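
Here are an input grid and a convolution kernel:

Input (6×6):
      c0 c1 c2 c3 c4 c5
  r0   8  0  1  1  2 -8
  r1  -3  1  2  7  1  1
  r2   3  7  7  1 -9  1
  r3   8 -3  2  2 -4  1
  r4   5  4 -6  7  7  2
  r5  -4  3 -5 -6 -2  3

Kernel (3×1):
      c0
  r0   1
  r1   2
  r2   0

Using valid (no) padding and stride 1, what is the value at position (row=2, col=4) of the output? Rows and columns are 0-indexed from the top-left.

The receptive field on the input at this output position is [-9 / -4 / 7]. Elementwise product with the kernel and sum: -9·1 + -4·2.

-17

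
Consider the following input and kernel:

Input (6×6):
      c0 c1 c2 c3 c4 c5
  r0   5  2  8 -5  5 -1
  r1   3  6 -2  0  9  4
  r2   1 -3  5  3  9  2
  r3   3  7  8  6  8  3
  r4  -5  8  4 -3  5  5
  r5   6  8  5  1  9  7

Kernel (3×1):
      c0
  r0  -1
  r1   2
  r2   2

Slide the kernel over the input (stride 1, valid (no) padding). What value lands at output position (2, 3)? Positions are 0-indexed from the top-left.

The receptive field on the input at this output position is [3 / 6 / -3]. Elementwise product with the kernel and sum: 3·-1 + 6·2 + -3·2.

3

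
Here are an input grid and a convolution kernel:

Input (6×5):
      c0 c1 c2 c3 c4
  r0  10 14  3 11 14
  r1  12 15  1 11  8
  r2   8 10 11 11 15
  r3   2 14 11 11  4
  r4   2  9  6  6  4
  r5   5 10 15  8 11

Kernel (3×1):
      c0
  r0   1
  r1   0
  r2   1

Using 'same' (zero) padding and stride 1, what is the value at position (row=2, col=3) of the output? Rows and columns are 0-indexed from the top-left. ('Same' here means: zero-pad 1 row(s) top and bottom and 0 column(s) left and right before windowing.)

22

The receptive field on the zero-padded input at this output position is [11 / 11 / 11]. Elementwise product with the kernel and sum: 11·1 + 11·1.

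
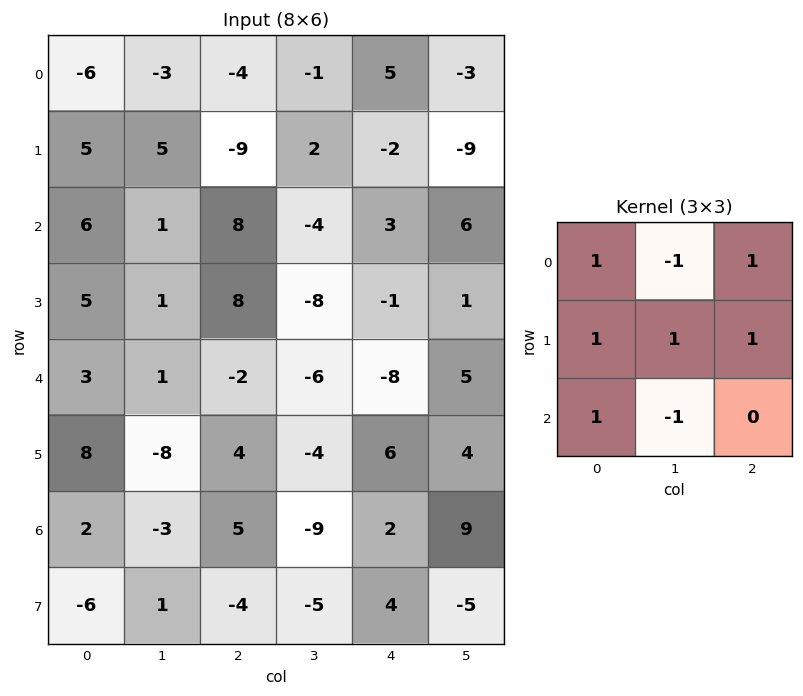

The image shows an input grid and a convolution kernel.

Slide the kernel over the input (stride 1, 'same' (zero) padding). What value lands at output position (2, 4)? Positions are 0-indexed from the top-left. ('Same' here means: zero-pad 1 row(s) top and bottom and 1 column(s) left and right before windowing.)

-7

The receptive field on the zero-padded input at this output position is [2 -2 -9 / -4 3 6 / -8 -1 1]. Elementwise product with the kernel and sum: 2·1 + -2·-1 + -9·1 + -4·1 + 3·1 + 6·1 + -8·1 + -1·-1.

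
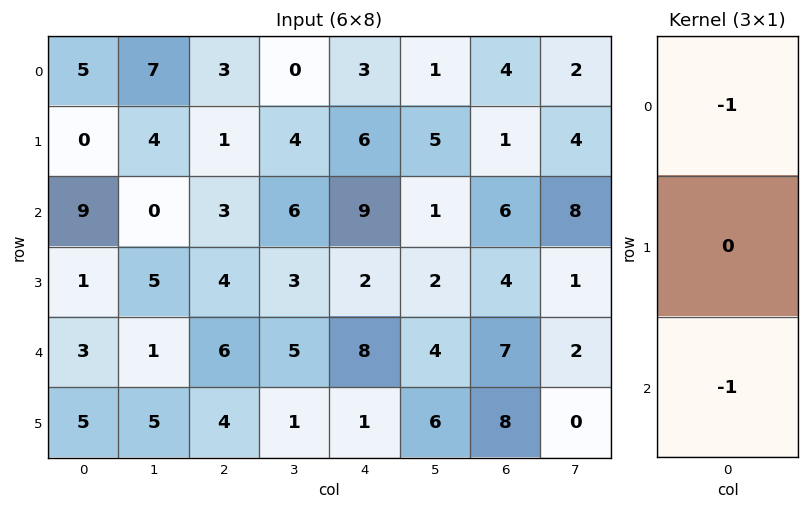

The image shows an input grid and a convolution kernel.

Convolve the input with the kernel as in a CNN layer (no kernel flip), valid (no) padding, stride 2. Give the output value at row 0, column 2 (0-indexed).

-12

The receptive field on the input at this output position is [3 / 6 / 9]. Elementwise product with the kernel and sum: 3·-1 + 9·-1.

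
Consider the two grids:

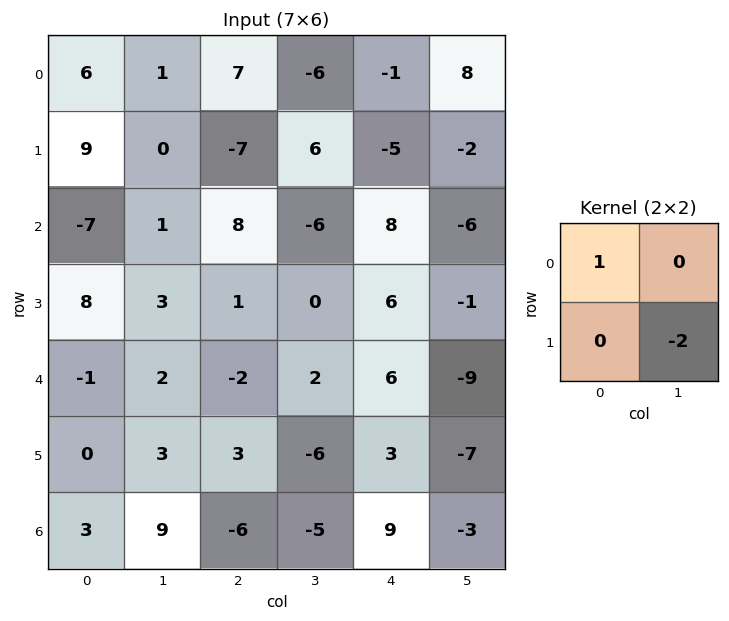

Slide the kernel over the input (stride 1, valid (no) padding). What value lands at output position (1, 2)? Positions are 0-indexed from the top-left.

5

The receptive field on the input at this output position is [-7 6 / 8 -6]. Elementwise product with the kernel and sum: -7·1 + -6·-2.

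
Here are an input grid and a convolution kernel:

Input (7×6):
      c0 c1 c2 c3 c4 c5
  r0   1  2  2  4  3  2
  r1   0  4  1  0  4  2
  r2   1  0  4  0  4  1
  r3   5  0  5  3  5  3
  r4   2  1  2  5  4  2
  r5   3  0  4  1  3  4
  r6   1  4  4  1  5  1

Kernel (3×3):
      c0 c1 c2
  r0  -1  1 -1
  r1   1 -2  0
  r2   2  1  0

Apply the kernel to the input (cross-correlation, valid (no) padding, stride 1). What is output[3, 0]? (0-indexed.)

-4

The receptive field on the input at this output position is [5 0 5 / 2 1 2 / 3 0 4]. Elementwise product with the kernel and sum: 5·-1 + 0·1 + 5·-1 + 2·1 + 1·-2 + 3·2 + 0·1.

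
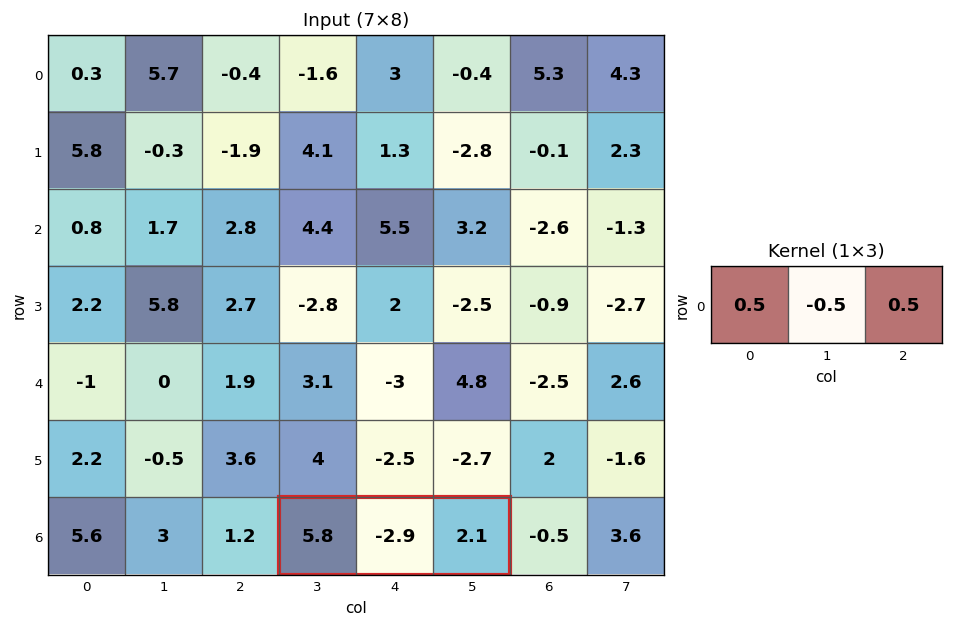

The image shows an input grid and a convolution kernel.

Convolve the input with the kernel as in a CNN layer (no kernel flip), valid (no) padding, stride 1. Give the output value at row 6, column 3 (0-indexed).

5.4

The receptive field on the input at this output position is [5.8 -2.9 2.1]. Elementwise product with the kernel and sum: 5.8·0.5 + -2.9·-0.5 + 2.1·0.5.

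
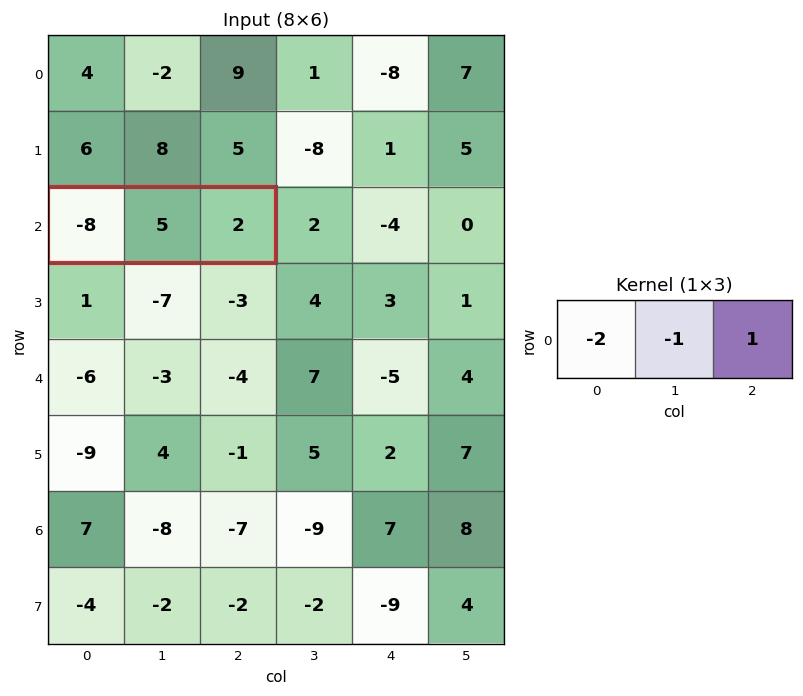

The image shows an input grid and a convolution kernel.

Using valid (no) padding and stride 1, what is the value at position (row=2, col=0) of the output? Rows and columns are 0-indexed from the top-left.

13

The receptive field on the input at this output position is [-8 5 2]. Elementwise product with the kernel and sum: -8·-2 + 5·-1 + 2·1.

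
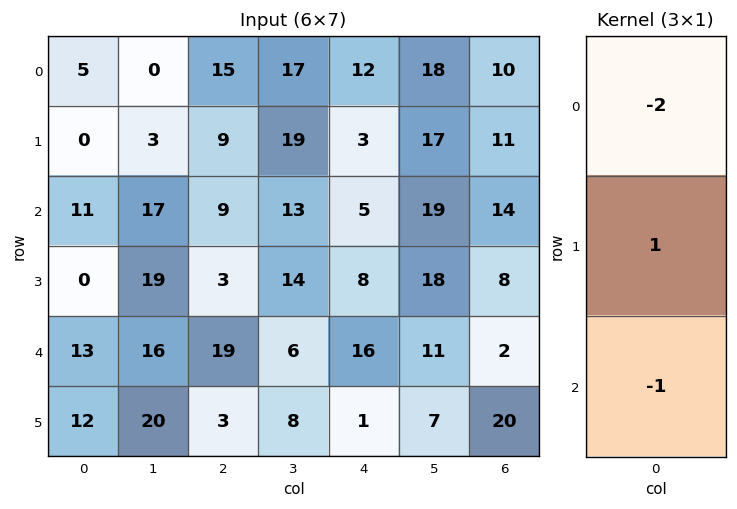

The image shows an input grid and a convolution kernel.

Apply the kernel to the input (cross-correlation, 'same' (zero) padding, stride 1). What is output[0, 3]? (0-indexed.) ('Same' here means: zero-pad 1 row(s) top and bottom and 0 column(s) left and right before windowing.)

The receptive field on the zero-padded input at this output position is [0 / 17 / 19]. Elementwise product with the kernel and sum: 0·-2 + 17·1 + 19·-1.

-2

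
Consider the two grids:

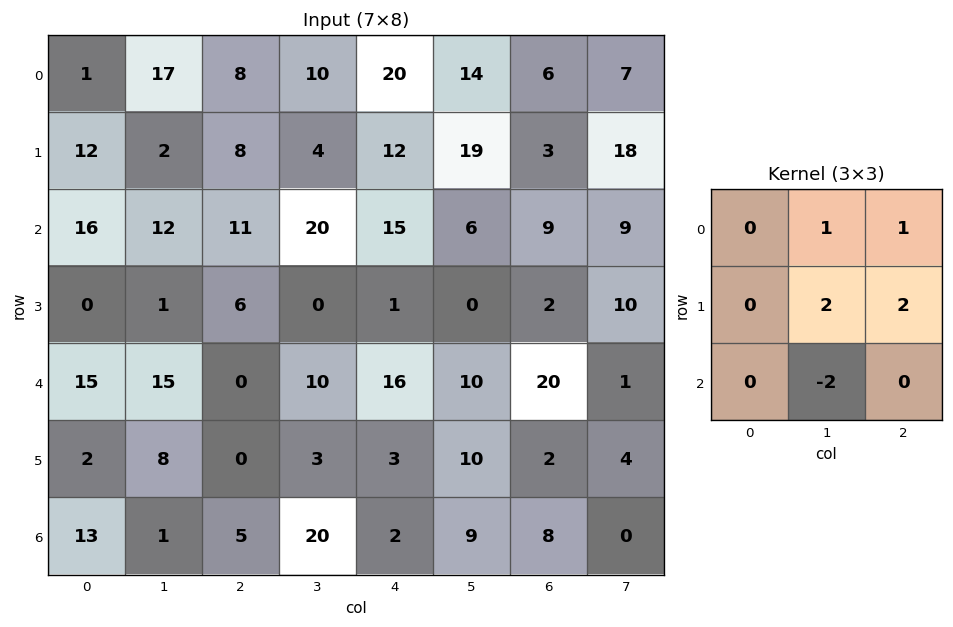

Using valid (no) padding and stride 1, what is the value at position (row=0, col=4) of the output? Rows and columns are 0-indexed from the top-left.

52

The receptive field on the input at this output position is [20 14 6 / 12 19 3 / 15 6 9]. Elementwise product with the kernel and sum: 14·1 + 6·1 + 19·2 + 3·2 + 6·-2.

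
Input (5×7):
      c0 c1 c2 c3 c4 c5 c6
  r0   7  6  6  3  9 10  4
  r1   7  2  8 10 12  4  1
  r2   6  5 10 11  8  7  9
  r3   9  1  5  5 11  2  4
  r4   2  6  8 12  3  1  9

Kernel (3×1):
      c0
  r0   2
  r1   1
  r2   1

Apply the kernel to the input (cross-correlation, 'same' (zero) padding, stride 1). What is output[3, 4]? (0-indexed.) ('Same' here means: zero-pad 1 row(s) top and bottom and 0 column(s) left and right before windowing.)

30

The receptive field on the zero-padded input at this output position is [8 / 11 / 3]. Elementwise product with the kernel and sum: 8·2 + 11·1 + 3·1.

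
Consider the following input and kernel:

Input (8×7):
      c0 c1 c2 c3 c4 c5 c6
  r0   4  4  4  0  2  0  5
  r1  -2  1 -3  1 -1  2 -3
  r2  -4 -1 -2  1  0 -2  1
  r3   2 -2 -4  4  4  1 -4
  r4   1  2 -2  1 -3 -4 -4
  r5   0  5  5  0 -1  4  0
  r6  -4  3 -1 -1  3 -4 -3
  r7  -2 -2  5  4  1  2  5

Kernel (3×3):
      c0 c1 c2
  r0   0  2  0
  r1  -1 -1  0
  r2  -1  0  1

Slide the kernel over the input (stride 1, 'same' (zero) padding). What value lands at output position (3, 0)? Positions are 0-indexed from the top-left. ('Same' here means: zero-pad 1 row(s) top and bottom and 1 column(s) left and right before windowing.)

-8

The receptive field on the zero-padded input at this output position is [0 -4 -1 / 0 2 -2 / 0 1 2]. Elementwise product with the kernel and sum: -4·2 + 0·-1 + 2·-1 + 0·-1 + 2·1.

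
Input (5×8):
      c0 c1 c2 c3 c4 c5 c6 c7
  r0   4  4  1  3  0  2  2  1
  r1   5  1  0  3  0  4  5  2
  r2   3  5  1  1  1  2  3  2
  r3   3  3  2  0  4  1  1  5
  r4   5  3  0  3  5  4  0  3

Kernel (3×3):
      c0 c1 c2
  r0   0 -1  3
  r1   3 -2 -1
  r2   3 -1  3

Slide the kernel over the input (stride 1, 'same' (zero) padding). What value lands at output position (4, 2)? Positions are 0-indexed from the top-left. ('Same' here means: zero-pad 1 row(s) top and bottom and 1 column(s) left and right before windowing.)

The receptive field on the zero-padded input at this output position is [3 2 0 / 3 0 3 / 0 0 0]. Elementwise product with the kernel and sum: 2·-1 + 0·3 + 3·3 + 0·-2 + 3·-1 + 0·3 + 0·-1 + 0·3.

4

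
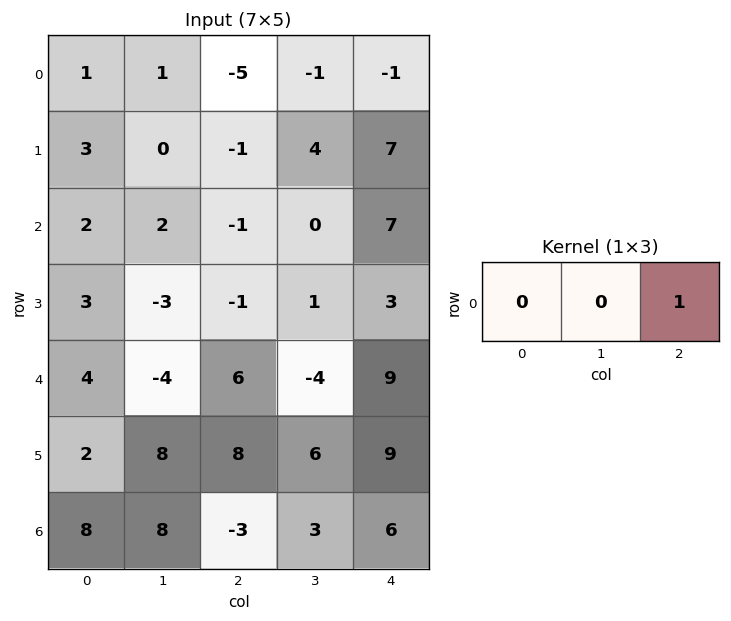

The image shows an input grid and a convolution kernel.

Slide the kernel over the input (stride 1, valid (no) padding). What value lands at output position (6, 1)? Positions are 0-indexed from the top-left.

The receptive field on the input at this output position is [8 -3 3]. Elementwise product with the kernel and sum: 3·1.

3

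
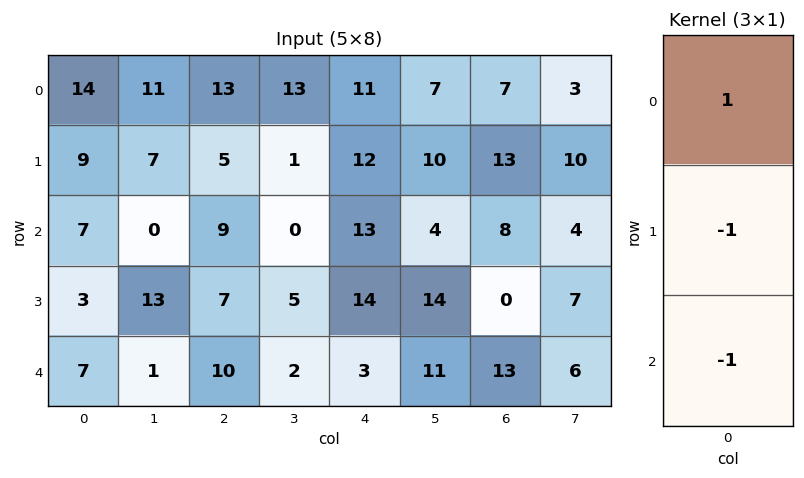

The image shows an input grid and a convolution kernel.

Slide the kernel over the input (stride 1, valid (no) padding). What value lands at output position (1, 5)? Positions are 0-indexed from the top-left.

The receptive field on the input at this output position is [10 / 4 / 14]. Elementwise product with the kernel and sum: 10·1 + 4·-1 + 14·-1.

-8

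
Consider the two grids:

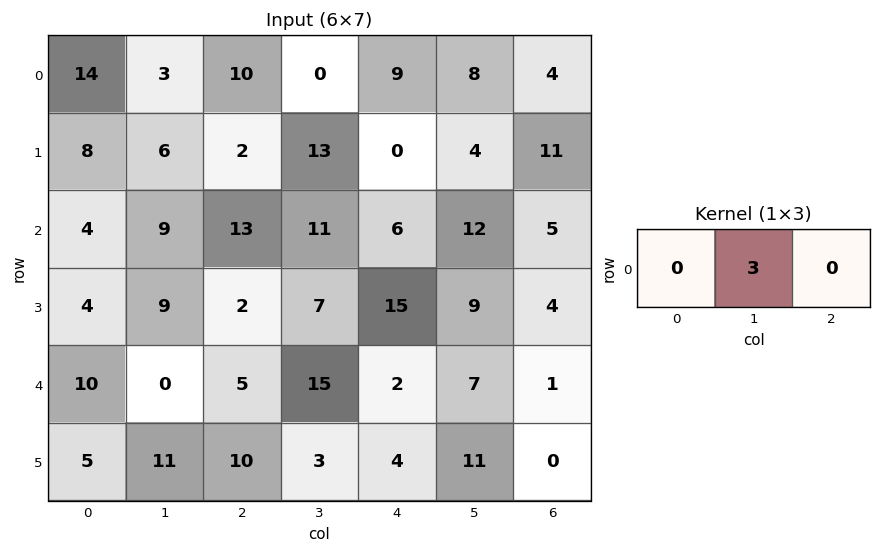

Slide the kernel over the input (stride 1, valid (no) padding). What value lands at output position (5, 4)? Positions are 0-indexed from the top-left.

The receptive field on the input at this output position is [4 11 0]. Elementwise product with the kernel and sum: 11·3.

33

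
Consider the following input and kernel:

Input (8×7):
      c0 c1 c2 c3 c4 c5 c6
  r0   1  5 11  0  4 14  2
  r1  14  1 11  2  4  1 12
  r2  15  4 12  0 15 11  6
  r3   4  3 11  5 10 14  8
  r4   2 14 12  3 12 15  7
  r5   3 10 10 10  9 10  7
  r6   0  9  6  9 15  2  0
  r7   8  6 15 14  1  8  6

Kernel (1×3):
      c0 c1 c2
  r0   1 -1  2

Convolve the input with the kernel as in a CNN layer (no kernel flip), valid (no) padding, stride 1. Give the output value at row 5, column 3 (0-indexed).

The receptive field on the input at this output position is [10 9 10]. Elementwise product with the kernel and sum: 10·1 + 9·-1 + 10·2.

21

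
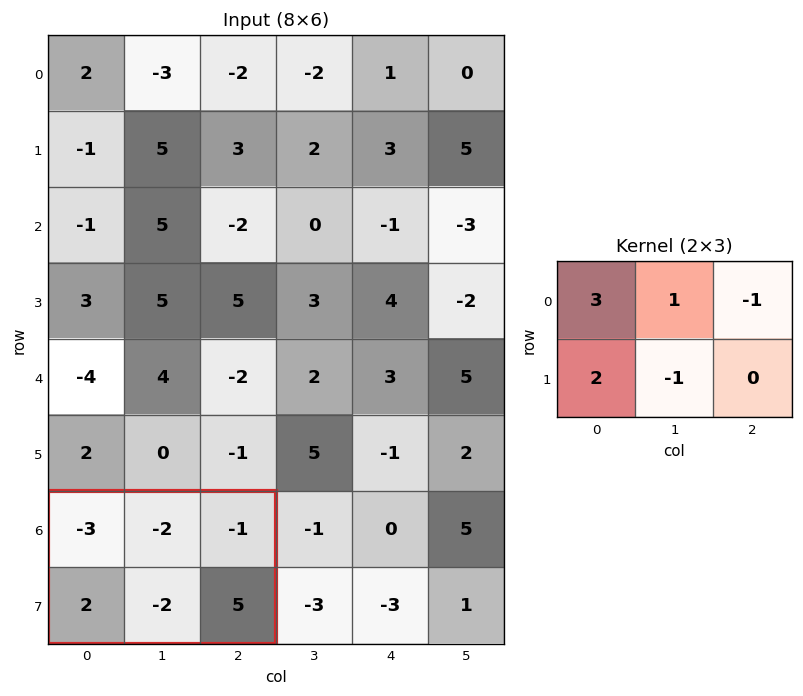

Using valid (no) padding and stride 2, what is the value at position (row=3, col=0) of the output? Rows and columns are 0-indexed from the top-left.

-4

The receptive field on the input at this output position is [-3 -2 -1 / 2 -2 5]. Elementwise product with the kernel and sum: -3·3 + -2·1 + -1·-1 + 2·2 + -2·-1.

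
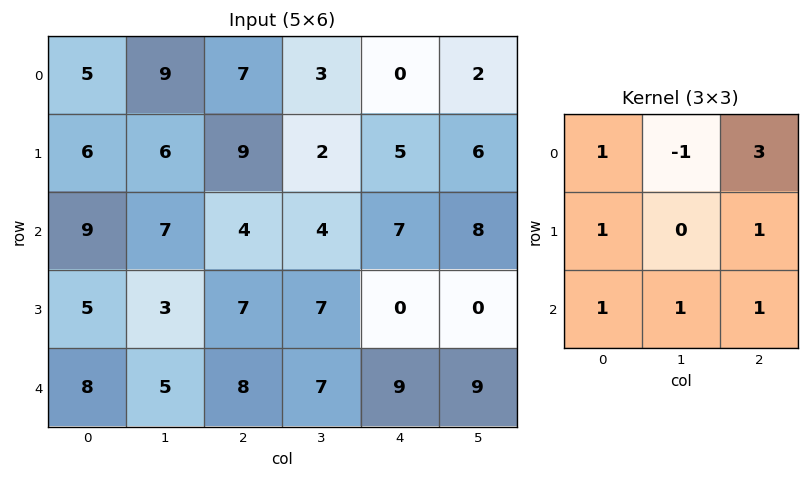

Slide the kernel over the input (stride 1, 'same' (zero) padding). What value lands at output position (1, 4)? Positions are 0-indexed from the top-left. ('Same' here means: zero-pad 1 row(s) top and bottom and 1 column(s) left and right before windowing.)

The receptive field on the zero-padded input at this output position is [3 0 2 / 2 5 6 / 4 7 8]. Elementwise product with the kernel and sum: 3·1 + 0·-1 + 2·3 + 2·1 + 6·1 + 4·1 + 7·1 + 8·1.

36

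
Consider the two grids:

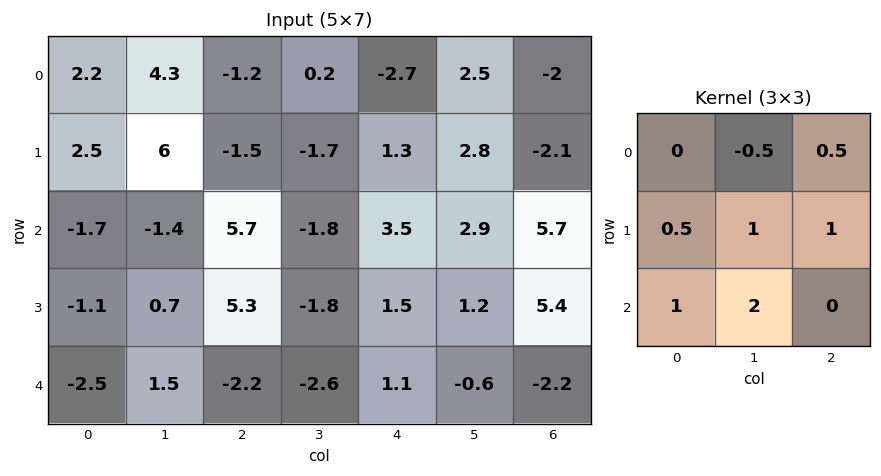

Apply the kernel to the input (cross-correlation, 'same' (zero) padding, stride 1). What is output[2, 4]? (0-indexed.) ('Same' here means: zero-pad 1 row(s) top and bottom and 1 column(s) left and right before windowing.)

The receptive field on the zero-padded input at this output position is [-1.7 1.3 2.8 / -1.8 3.5 2.9 / -1.8 1.5 1.2]. Elementwise product with the kernel and sum: 1.3·-0.5 + 2.8·0.5 + -1.8·0.5 + 3.5·1 + 2.9·1 + -1.8·1 + 1.5·2.

7.45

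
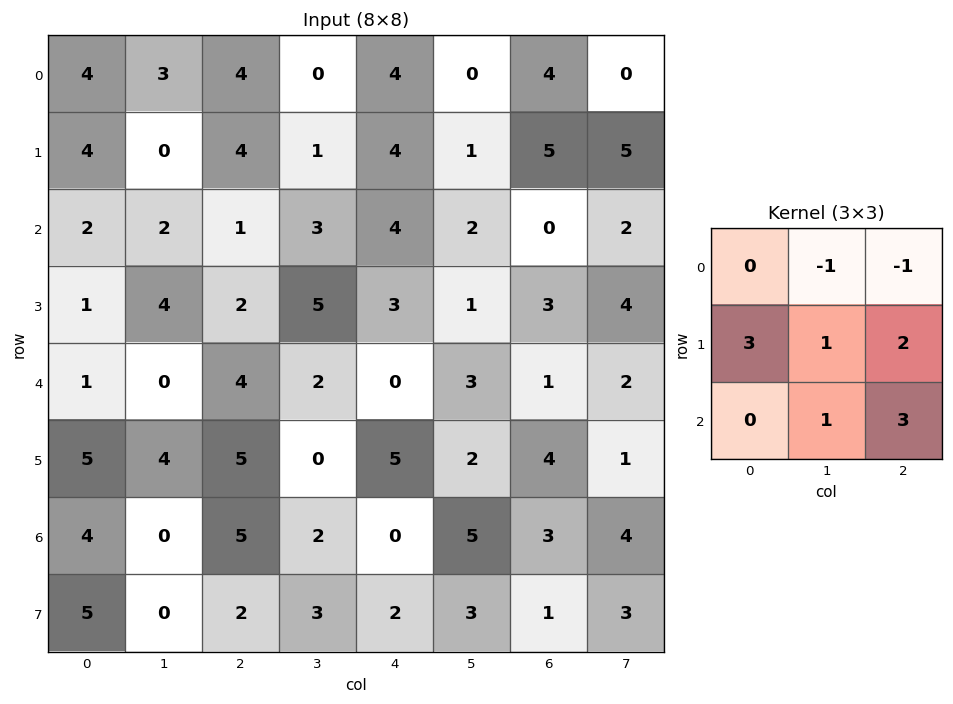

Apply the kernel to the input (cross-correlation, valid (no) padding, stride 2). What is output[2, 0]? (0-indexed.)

40

The receptive field on the input at this output position is [1 0 4 / 5 4 5 / 4 0 5]. Elementwise product with the kernel and sum: 0·-1 + 4·-1 + 5·3 + 4·1 + 5·2 + 0·1 + 5·3.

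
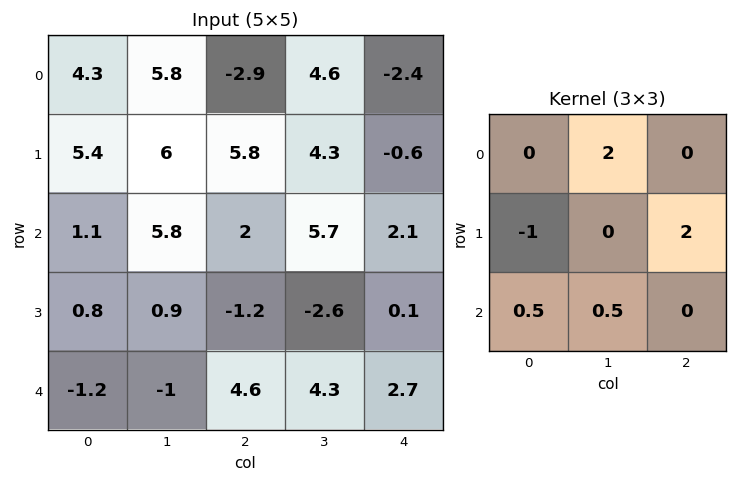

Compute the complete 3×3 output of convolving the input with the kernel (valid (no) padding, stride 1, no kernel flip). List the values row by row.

21.25 0.7 6.05
15.75 17.05 8.9
7.3 -0.3 17.25

Output[0,0]: The receptive field on the input at this output position is [4.3 5.8 -2.9 / 5.4 6 5.8 / 1.1 5.8 2]. Elementwise product with the kernel and sum: 5.8·2 + 5.4·-1 + 5.8·2 + 1.1·0.5 + 5.8·0.5.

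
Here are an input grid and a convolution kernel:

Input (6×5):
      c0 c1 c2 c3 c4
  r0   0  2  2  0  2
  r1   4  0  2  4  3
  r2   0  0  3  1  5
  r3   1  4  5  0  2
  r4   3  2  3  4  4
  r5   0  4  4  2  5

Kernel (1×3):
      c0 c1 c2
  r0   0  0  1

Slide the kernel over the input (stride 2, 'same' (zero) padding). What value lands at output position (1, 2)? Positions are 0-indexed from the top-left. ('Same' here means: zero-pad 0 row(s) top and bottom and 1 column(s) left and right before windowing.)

0

The receptive field on the zero-padded input at this output position is [1 5 0]. Elementwise product with the kernel and sum: 0·1.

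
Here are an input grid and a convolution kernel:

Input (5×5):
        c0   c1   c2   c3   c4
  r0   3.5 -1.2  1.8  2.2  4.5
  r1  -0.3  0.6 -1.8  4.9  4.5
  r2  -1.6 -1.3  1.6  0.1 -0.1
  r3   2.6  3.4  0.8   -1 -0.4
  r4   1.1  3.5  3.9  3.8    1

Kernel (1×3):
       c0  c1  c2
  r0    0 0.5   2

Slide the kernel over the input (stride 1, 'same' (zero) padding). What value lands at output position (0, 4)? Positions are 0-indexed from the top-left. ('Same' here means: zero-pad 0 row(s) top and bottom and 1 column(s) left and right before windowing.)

2.25

The receptive field on the zero-padded input at this output position is [2.2 4.5 0]. Elementwise product with the kernel and sum: 4.5·0.5 + 0·2.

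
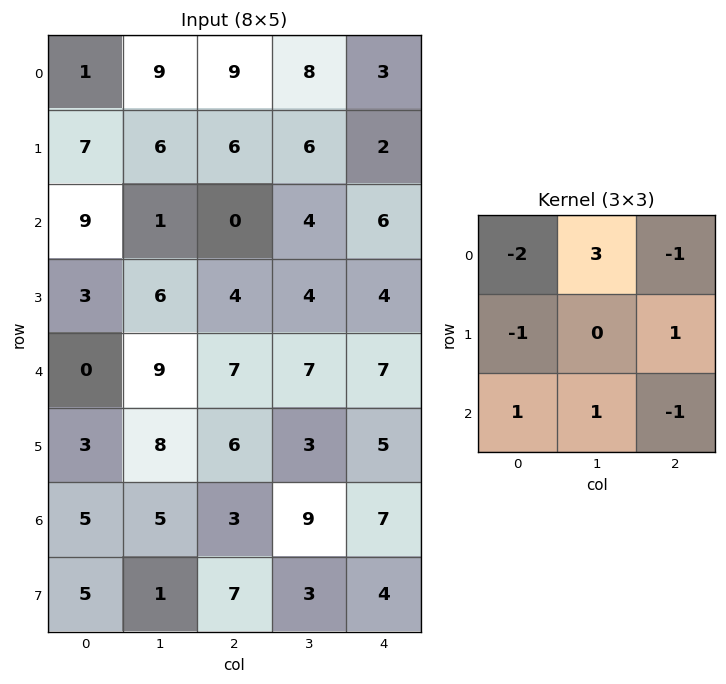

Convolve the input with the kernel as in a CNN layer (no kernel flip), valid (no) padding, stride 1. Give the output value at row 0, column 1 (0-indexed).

The receptive field on the input at this output position is [9 9 8 / 6 6 6 / 1 0 4]. Elementwise product with the kernel and sum: 9·-2 + 9·3 + 8·-1 + 6·-1 + 6·1 + 1·1 + 0·1 + 4·-1.

-2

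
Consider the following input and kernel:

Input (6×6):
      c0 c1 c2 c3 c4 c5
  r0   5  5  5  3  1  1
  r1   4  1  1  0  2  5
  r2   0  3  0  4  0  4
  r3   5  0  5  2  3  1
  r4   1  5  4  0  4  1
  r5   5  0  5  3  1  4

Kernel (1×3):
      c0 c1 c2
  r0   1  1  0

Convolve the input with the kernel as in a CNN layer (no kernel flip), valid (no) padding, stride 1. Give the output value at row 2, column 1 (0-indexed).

3

The receptive field on the input at this output position is [3 0 4]. Elementwise product with the kernel and sum: 3·1 + 0·1.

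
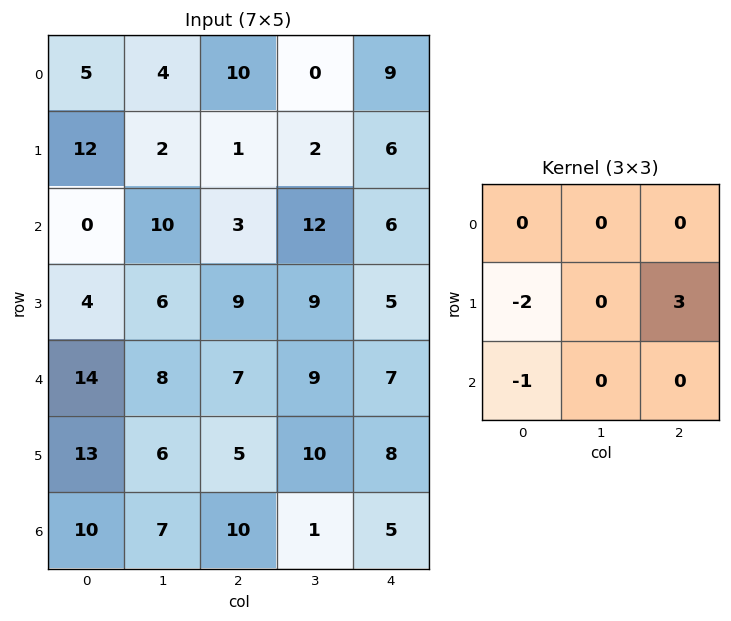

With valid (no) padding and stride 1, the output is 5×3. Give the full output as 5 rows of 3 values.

Output[0,0]: The receptive field on the input at this output position is [5 4 10 / 12 2 1 / 0 10 3]. Elementwise product with the kernel and sum: 12·-2 + 1·3 + 0·-1.

-21 -8 13
5 10 3
5 7 -10
-20 5 2
-21 11 4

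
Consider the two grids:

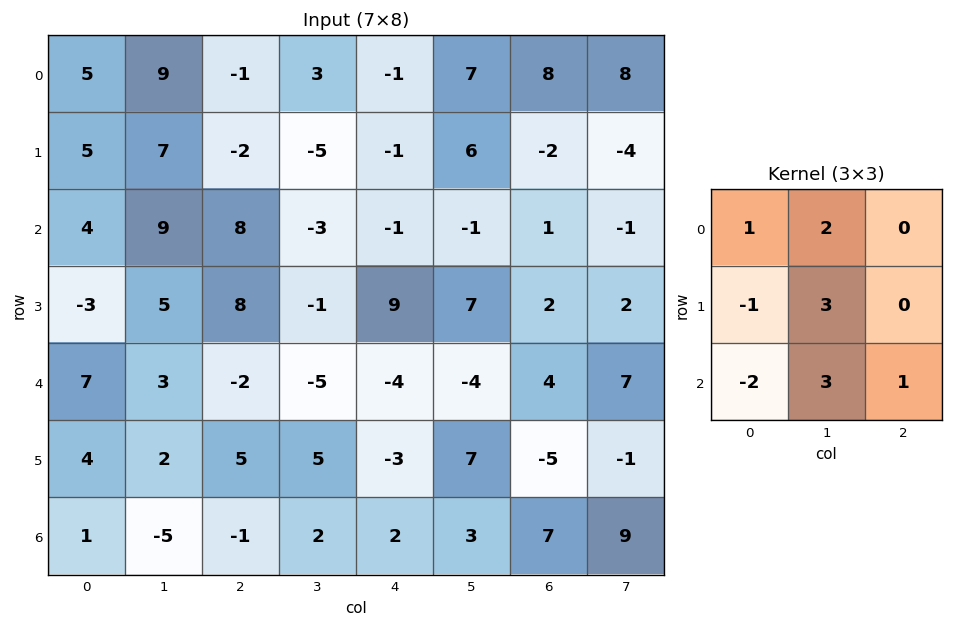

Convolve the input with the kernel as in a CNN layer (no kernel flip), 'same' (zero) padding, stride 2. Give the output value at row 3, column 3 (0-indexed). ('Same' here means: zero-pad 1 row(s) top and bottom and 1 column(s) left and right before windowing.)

The receptive field on the zero-padded input at this output position is [7 -5 -1 / 3 7 9 / 0 0 0]. Elementwise product with the kernel and sum: 7·1 + -5·2 + 3·-1 + 7·3 + 0·-2 + 0·3 + 0·1.

15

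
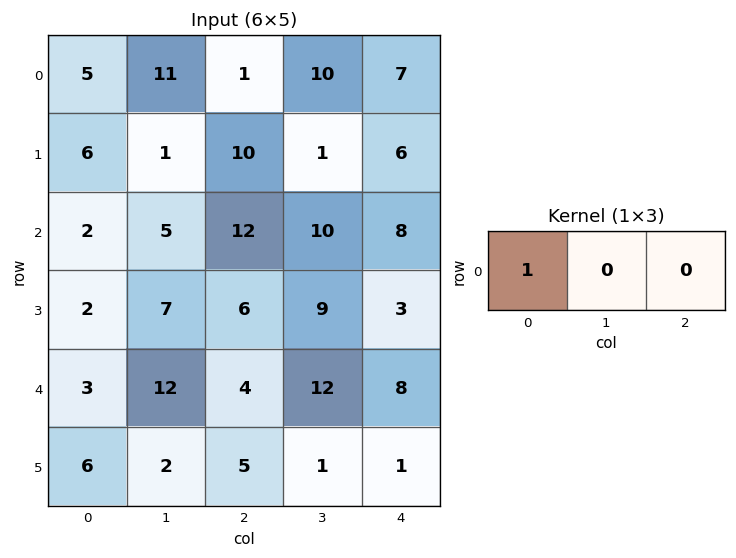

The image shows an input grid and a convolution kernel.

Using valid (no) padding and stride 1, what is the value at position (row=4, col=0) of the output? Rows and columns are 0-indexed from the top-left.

3

The receptive field on the input at this output position is [3 12 4]. Elementwise product with the kernel and sum: 3·1.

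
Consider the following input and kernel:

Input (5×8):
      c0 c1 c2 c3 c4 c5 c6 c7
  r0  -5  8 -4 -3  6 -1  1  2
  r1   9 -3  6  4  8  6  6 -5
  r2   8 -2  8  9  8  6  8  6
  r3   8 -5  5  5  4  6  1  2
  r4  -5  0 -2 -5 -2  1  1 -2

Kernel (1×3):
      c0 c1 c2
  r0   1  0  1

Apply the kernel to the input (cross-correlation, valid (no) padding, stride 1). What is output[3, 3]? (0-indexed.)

11

The receptive field on the input at this output position is [5 4 6]. Elementwise product with the kernel and sum: 5·1 + 6·1.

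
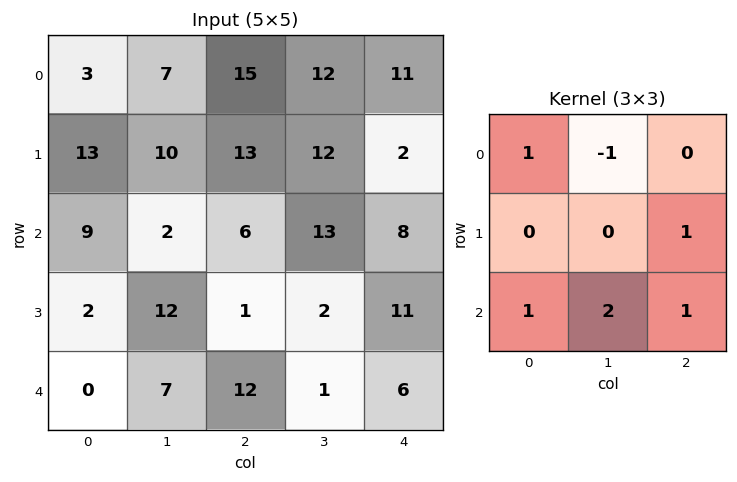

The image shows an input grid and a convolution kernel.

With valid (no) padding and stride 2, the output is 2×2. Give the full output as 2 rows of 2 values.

Output[0,0]: The receptive field on the input at this output position is [3 7 15 / 13 10 13 / 9 2 6]. Elementwise product with the kernel and sum: 3·1 + 7·-1 + 13·1 + 9·1 + 2·2 + 6·1.

28 45
34 24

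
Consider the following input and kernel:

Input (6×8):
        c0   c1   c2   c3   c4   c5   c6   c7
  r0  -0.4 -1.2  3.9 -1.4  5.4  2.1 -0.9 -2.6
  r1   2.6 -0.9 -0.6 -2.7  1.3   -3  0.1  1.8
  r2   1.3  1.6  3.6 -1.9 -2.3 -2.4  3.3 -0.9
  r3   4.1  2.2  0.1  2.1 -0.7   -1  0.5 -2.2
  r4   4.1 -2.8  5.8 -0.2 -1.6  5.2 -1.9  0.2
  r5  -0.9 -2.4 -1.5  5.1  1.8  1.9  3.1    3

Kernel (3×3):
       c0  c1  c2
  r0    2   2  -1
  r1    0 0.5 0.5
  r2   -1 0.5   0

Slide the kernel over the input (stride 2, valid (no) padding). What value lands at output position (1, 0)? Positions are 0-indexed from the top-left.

-2.15

The receptive field on the input at this output position is [1.3 1.6 3.6 / 4.1 2.2 0.1 / 4.1 -2.8 5.8]. Elementwise product with the kernel and sum: 1.3·2 + 1.6·2 + 3.6·-1 + 2.2·0.5 + 0.1·0.5 + 4.1·-1 + -2.8·0.5.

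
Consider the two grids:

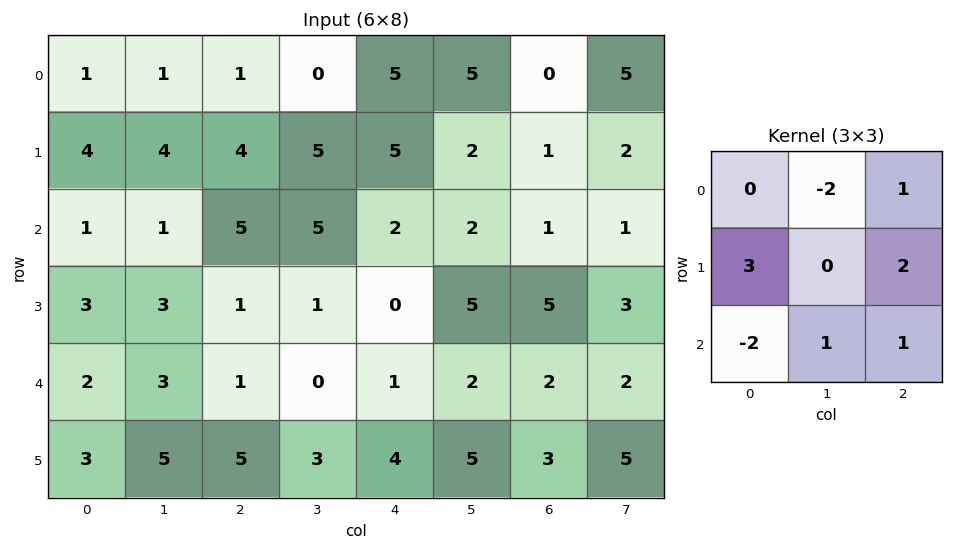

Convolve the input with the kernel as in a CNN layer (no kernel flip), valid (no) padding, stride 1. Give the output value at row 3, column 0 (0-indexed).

7

The receptive field on the input at this output position is [3 3 1 / 2 3 1 / 3 5 5]. Elementwise product with the kernel and sum: 3·-2 + 1·1 + 2·3 + 1·2 + 3·-2 + 5·1 + 5·1.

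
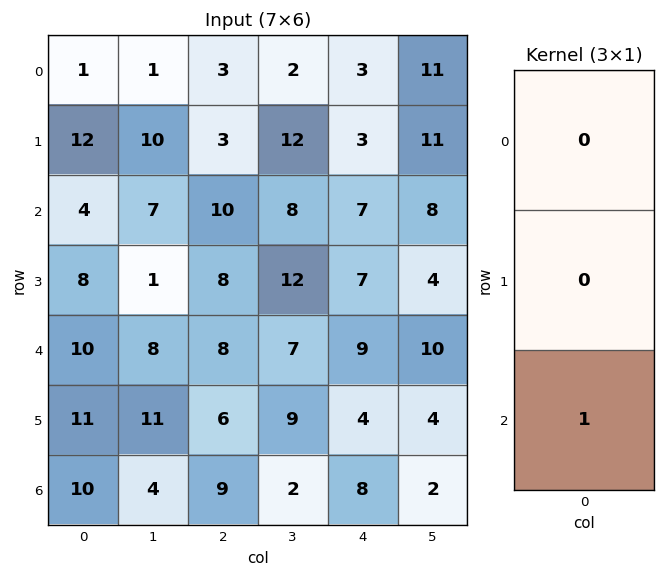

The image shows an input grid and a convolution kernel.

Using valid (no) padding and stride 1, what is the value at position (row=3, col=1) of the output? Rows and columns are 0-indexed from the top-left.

11

The receptive field on the input at this output position is [1 / 8 / 11]. Elementwise product with the kernel and sum: 11·1.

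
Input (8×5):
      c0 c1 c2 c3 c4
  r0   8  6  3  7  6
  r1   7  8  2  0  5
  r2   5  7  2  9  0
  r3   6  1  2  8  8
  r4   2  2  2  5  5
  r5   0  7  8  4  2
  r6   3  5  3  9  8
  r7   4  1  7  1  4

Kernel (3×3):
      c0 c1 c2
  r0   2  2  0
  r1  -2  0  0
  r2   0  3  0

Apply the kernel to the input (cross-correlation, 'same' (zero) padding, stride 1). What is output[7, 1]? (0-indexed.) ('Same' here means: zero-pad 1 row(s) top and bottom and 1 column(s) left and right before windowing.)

The receptive field on the zero-padded input at this output position is [3 5 3 / 4 1 7 / 0 0 0]. Elementwise product with the kernel and sum: 3·2 + 5·2 + 4·-2 + 0·3.

8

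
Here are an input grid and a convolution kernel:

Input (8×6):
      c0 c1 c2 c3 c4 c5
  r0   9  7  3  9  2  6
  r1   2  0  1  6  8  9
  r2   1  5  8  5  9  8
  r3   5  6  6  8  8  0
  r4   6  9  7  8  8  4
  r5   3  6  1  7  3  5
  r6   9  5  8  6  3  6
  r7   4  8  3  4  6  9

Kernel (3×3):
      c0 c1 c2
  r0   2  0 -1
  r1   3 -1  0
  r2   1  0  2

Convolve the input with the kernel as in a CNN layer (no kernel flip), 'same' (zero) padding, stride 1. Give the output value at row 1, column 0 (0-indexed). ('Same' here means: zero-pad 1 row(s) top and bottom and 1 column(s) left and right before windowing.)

1

The receptive field on the zero-padded input at this output position is [0 9 7 / 0 2 0 / 0 1 5]. Elementwise product with the kernel and sum: 0·2 + 7·-1 + 0·3 + 2·-1 + 0·1 + 5·2.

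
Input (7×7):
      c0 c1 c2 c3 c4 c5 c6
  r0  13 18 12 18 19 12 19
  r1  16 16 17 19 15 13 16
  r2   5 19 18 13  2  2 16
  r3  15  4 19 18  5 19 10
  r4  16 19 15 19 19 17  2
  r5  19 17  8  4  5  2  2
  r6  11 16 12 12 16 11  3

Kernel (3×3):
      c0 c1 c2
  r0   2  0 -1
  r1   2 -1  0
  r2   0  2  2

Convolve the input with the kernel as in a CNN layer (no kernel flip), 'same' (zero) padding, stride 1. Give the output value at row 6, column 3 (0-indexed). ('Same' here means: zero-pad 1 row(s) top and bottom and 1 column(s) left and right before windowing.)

23

The receptive field on the zero-padded input at this output position is [8 4 5 / 12 12 16 / 0 0 0]. Elementwise product with the kernel and sum: 8·2 + 5·-1 + 12·2 + 12·-1 + 0·2 + 0·2.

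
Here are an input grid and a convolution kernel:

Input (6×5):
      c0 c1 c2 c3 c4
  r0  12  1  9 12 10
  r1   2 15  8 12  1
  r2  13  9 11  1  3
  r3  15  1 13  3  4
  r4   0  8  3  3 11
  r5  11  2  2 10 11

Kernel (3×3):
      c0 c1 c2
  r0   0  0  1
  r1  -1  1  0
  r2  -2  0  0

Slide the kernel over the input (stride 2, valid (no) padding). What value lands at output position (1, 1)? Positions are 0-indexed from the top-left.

-13

The receptive field on the input at this output position is [11 1 3 / 13 3 4 / 3 3 11]. Elementwise product with the kernel and sum: 3·1 + 13·-1 + 3·1 + 3·-2.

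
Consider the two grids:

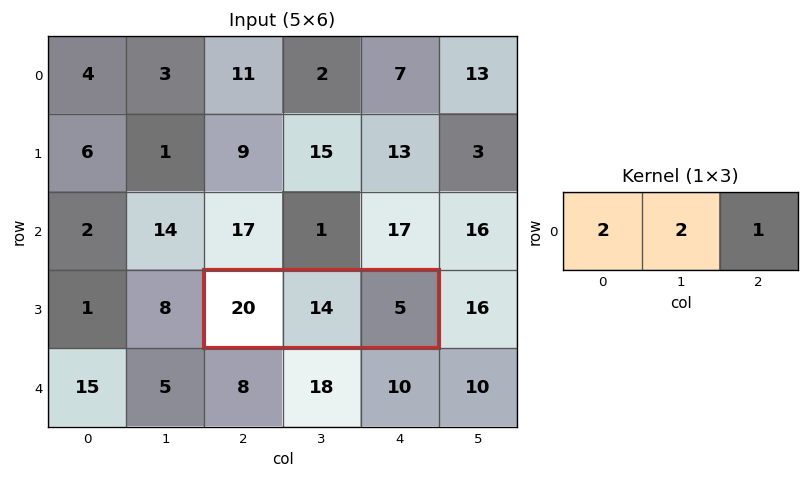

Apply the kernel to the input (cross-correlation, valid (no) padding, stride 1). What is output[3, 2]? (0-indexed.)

The receptive field on the input at this output position is [20 14 5]. Elementwise product with the kernel and sum: 20·2 + 14·2 + 5·1.

73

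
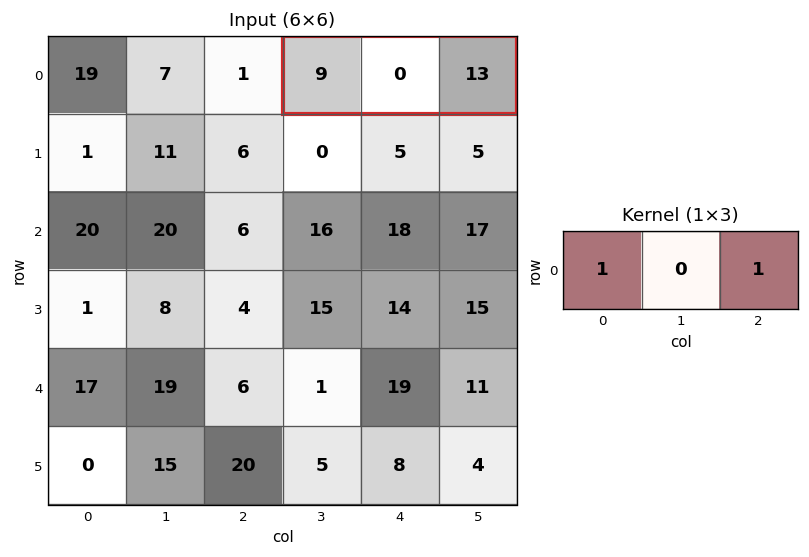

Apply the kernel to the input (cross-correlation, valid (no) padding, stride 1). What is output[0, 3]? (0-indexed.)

The receptive field on the input at this output position is [9 0 13]. Elementwise product with the kernel and sum: 9·1 + 13·1.

22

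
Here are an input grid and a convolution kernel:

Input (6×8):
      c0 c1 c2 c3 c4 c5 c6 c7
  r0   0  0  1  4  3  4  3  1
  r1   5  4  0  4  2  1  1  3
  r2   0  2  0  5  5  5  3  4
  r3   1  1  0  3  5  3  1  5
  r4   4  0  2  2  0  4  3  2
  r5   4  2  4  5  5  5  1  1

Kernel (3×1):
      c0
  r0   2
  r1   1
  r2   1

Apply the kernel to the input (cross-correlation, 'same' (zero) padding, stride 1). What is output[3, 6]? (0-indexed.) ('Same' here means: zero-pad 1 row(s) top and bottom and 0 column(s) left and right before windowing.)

The receptive field on the zero-padded input at this output position is [3 / 1 / 3]. Elementwise product with the kernel and sum: 3·2 + 1·1 + 3·1.

10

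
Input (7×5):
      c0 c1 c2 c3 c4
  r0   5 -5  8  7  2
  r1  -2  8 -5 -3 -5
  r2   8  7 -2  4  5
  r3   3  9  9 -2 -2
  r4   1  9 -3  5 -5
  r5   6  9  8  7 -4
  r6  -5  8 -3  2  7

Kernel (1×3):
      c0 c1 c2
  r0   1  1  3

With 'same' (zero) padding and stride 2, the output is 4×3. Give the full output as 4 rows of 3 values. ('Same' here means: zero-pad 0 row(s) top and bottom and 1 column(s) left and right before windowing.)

-10 24 9
29 17 9
28 21 0
19 11 9

Output[0,0]: The receptive field on the zero-padded input at this output position is [0 5 -5]. Elementwise product with the kernel and sum: 0·1 + 5·1 + -5·3.
Output[0,1]: The receptive field on the zero-padded input at this output position is [-5 8 7]. Elementwise product with the kernel and sum: -5·1 + 8·1 + 7·3.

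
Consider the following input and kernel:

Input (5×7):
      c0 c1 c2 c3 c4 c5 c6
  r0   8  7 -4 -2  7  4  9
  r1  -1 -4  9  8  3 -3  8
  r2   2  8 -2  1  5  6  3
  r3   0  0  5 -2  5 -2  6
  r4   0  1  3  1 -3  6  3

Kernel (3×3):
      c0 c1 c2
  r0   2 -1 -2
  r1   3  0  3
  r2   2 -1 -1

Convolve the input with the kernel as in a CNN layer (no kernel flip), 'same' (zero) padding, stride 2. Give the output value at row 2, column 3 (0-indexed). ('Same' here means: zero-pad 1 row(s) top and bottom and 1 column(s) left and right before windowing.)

8

The receptive field on the zero-padded input at this output position is [-2 6 0 / 6 3 0 / 0 0 0]. Elementwise product with the kernel and sum: -2·2 + 6·-1 + 0·-2 + 6·3 + 0·3 + 0·2 + 0·-1 + 0·-1.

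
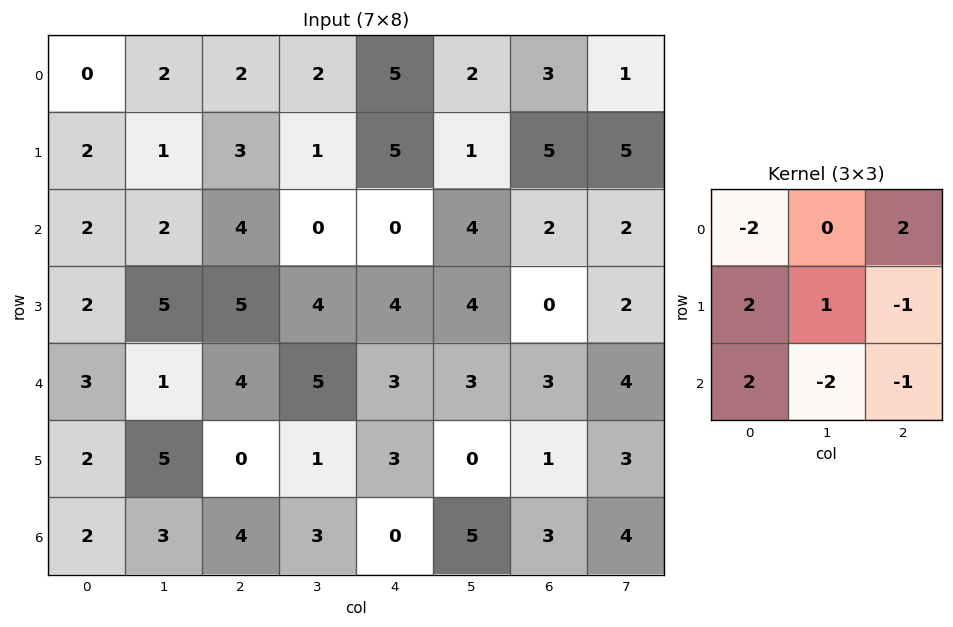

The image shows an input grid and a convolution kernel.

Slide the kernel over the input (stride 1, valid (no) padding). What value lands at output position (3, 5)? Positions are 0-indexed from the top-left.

-4

The receptive field on the input at this output position is [4 0 2 / 3 3 4 / 0 1 3]. Elementwise product with the kernel and sum: 4·-2 + 2·2 + 3·2 + 3·1 + 4·-1 + 0·2 + 1·-2 + 3·-1.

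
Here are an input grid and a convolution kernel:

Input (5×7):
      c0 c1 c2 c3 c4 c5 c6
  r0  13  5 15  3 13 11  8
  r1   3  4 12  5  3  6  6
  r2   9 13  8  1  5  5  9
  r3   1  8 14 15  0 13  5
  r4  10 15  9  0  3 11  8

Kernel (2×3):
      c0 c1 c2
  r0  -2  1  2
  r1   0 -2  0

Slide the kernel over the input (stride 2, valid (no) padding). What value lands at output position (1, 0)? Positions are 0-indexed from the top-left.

The receptive field on the input at this output position is [9 13 8 / 1 8 14]. Elementwise product with the kernel and sum: 9·-2 + 13·1 + 8·2 + 8·-2.

-5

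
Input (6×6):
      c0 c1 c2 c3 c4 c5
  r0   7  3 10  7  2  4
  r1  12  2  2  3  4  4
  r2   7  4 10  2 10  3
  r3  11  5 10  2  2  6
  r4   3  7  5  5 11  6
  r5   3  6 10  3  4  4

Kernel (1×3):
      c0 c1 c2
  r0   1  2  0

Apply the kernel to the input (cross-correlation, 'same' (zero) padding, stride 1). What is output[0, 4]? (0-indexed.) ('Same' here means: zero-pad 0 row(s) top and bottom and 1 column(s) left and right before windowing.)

The receptive field on the zero-padded input at this output position is [7 2 4]. Elementwise product with the kernel and sum: 7·1 + 2·2.

11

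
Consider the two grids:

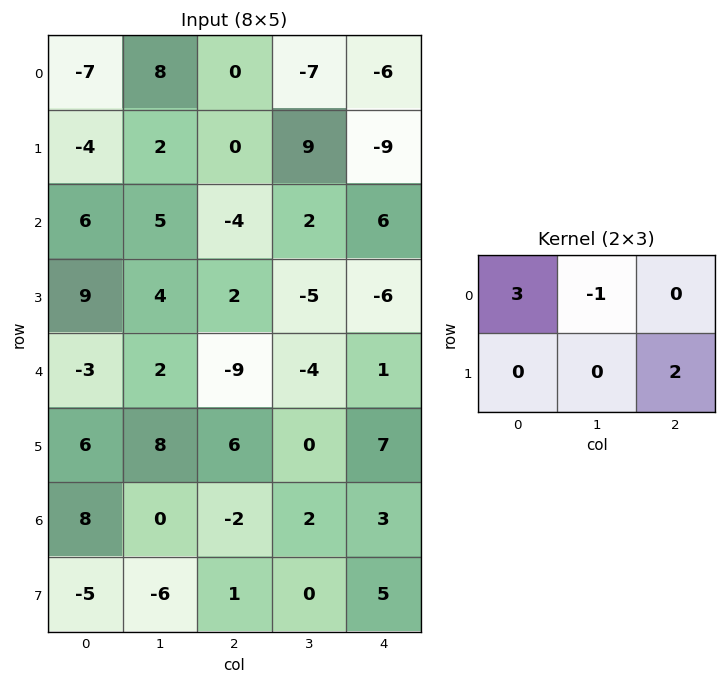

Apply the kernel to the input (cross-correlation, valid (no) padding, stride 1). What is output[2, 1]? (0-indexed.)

The receptive field on the input at this output position is [5 -4 2 / 4 2 -5]. Elementwise product with the kernel and sum: 5·3 + -4·-1 + -5·2.

9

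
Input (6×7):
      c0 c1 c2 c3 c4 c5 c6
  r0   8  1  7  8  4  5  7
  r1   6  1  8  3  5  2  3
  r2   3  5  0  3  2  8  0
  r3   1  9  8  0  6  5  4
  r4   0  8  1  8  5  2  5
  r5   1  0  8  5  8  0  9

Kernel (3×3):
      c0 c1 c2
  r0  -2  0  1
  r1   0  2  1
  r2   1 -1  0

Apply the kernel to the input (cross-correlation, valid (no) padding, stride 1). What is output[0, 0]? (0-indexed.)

-1

The receptive field on the input at this output position is [8 1 7 / 6 1 8 / 3 5 0]. Elementwise product with the kernel and sum: 8·-2 + 7·1 + 1·2 + 8·1 + 3·1 + 5·-1.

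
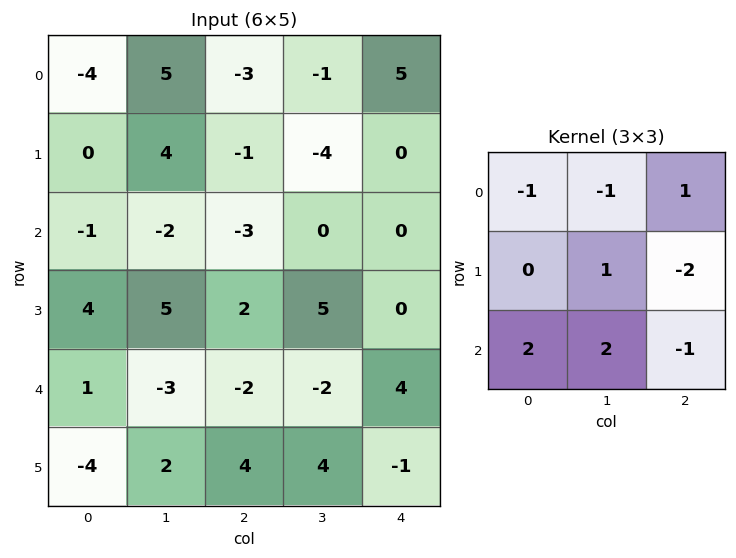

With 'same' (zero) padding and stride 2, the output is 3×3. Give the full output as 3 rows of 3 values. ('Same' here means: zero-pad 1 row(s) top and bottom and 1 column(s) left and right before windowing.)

-18 9 -3
10 -1 14
-2 8 5

Output[0,0]: The receptive field on the zero-padded input at this output position is [0 0 0 / 0 -4 5 / 0 0 4]. Elementwise product with the kernel and sum: 0·-1 + 0·-1 + 0·1 + -4·1 + 5·-2 + 0·2 + 0·2 + 4·-1.
Output[0,1]: The receptive field on the zero-padded input at this output position is [0 0 0 / 5 -3 -1 / 4 -1 -4]. Elementwise product with the kernel and sum: 0·-1 + 0·-1 + 0·1 + -3·1 + -1·-2 + 4·2 + -1·2 + -4·-1.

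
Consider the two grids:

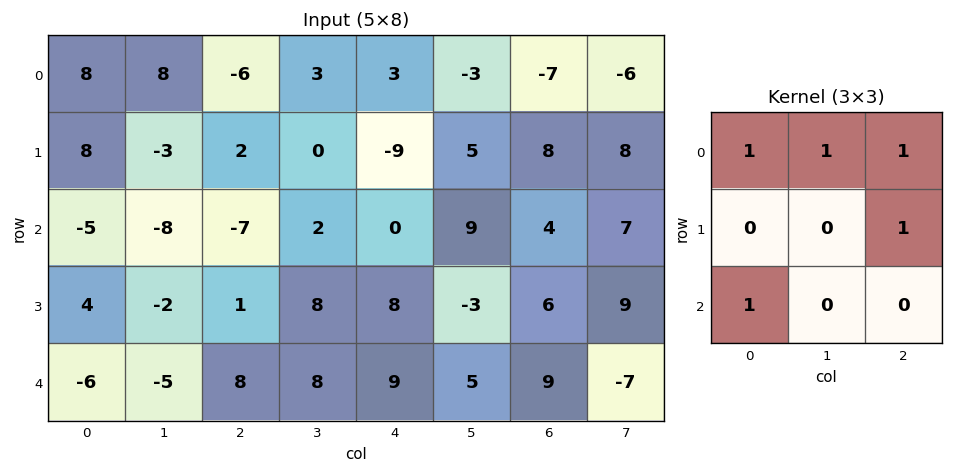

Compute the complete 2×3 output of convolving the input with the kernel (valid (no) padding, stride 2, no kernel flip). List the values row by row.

Output[0,0]: The receptive field on the input at this output position is [8 8 -6 / 8 -3 2 / -5 -8 -7]. Elementwise product with the kernel and sum: 8·1 + 8·1 + -6·1 + 2·1 + -5·1.

7 -16 1
-25 11 28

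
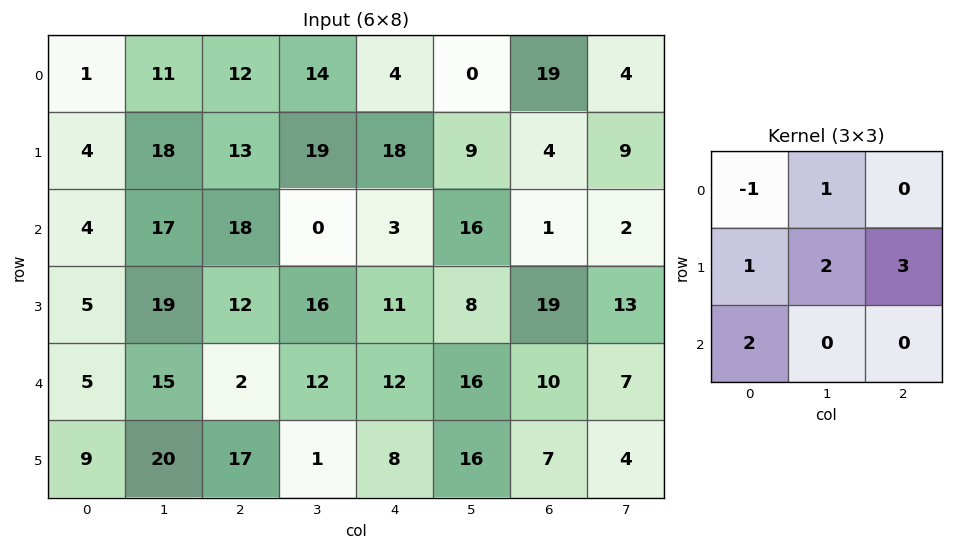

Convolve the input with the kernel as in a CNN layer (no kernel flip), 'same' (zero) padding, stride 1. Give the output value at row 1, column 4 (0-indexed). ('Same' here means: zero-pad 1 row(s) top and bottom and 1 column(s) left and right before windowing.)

72

The receptive field on the zero-padded input at this output position is [14 4 0 / 19 18 9 / 0 3 16]. Elementwise product with the kernel and sum: 14·-1 + 4·1 + 19·1 + 18·2 + 9·3 + 0·2.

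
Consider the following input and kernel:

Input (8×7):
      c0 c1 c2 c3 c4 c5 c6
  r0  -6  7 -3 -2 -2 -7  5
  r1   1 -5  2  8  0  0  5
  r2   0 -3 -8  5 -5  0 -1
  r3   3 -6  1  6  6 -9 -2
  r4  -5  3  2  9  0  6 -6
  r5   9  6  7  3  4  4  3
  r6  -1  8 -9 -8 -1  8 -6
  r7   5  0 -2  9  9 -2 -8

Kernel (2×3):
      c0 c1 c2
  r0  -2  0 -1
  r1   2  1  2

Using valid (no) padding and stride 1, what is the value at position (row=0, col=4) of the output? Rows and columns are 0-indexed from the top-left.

The receptive field on the input at this output position is [-2 -7 5 / 0 0 5]. Elementwise product with the kernel and sum: -2·-2 + 5·-1 + 0·2 + 0·1 + 5·2.

9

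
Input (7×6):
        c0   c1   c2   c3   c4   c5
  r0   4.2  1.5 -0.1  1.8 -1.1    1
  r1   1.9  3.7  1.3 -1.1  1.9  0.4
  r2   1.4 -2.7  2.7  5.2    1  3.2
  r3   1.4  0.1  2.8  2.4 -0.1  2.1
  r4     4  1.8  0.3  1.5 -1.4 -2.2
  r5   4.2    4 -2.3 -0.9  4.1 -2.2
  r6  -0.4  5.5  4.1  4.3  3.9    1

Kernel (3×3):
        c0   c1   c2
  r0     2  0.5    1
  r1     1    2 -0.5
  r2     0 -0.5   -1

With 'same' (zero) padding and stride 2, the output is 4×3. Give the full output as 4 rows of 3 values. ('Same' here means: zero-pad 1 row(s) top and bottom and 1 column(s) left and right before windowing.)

3 0.85 -2.25
8 3.25 2.7
1.8 7.7 6.8
2.55 17.5 9.65

Output[0,0]: The receptive field on the zero-padded input at this output position is [0 0 0 / 0 4.2 1.5 / 0 1.9 3.7]. Elementwise product with the kernel and sum: 0·2 + 0·0.5 + 0·1 + 0·1 + 4.2·2 + 1.5·-0.5 + 1.9·-0.5 + 3.7·-1.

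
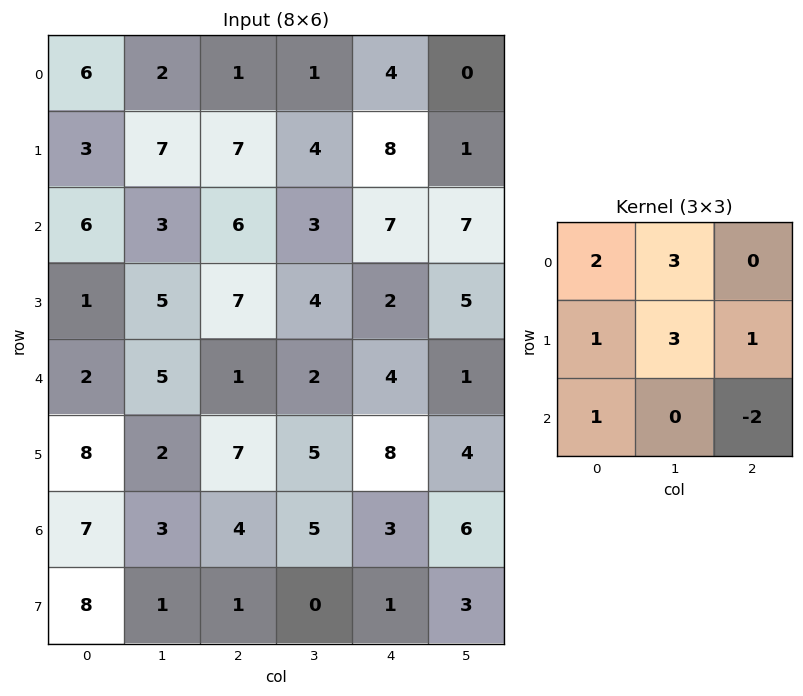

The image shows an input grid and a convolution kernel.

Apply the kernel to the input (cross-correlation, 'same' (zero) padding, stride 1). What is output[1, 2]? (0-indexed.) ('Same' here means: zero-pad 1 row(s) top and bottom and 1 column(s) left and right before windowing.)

36

The receptive field on the zero-padded input at this output position is [2 1 1 / 7 7 4 / 3 6 3]. Elementwise product with the kernel and sum: 2·2 + 1·3 + 7·1 + 7·3 + 4·1 + 3·1 + 3·-2.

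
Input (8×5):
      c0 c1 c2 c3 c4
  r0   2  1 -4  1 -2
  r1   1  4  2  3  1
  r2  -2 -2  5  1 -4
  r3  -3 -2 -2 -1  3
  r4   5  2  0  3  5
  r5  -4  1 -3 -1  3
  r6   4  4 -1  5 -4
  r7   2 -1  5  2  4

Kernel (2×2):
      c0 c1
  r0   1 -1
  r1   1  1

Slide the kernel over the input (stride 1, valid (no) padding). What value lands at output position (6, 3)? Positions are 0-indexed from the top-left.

15

The receptive field on the input at this output position is [5 -4 / 2 4]. Elementwise product with the kernel and sum: 5·1 + -4·-1 + 2·1 + 4·1.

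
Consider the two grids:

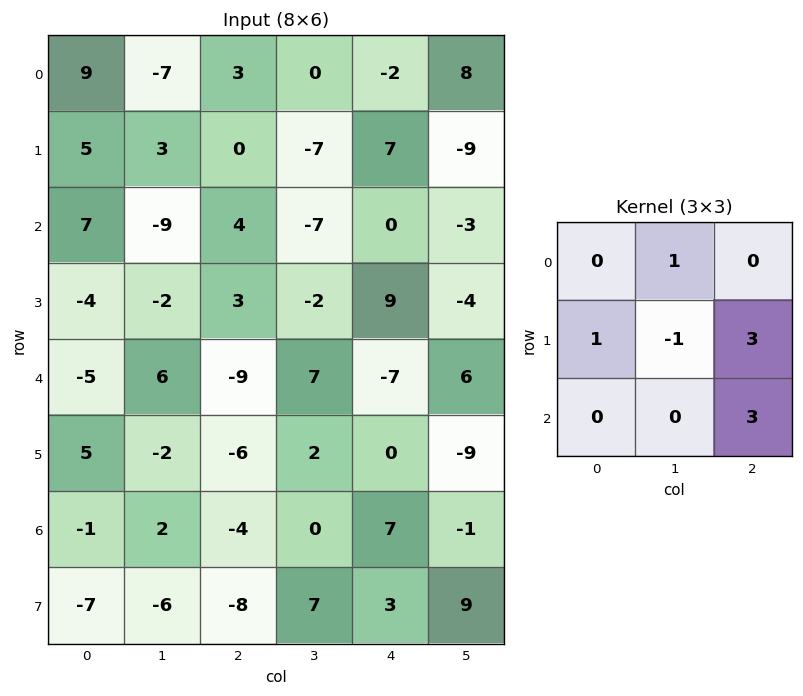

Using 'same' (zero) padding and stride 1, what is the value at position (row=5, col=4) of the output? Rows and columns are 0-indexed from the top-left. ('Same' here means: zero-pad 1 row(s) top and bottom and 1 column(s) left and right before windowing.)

-35

The receptive field on the zero-padded input at this output position is [7 -7 6 / 2 0 -9 / 0 7 -1]. Elementwise product with the kernel and sum: -7·1 + 2·1 + 0·-1 + -9·3 + -1·3.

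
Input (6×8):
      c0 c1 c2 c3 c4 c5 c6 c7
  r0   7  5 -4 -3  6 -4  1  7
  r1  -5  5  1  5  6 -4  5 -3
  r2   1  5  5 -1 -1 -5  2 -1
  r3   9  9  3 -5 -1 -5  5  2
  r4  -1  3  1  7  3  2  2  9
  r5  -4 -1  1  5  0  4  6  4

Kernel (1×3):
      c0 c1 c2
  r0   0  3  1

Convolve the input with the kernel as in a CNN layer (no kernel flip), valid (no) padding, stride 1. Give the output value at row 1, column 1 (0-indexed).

8

The receptive field on the input at this output position is [5 1 5]. Elementwise product with the kernel and sum: 1·3 + 5·1.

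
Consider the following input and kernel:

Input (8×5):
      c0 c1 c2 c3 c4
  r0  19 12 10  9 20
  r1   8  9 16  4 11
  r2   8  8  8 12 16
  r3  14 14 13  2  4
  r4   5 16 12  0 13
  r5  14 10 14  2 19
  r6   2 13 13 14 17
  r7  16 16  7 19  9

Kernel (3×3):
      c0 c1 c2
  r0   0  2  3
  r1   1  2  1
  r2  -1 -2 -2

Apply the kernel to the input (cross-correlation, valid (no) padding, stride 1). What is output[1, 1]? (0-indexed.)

The receptive field on the input at this output position is [9 16 4 / 8 8 12 / 14 13 2]. Elementwise product with the kernel and sum: 16·2 + 4·3 + 8·1 + 8·2 + 12·1 + 14·-1 + 13·-2 + 2·-2.

36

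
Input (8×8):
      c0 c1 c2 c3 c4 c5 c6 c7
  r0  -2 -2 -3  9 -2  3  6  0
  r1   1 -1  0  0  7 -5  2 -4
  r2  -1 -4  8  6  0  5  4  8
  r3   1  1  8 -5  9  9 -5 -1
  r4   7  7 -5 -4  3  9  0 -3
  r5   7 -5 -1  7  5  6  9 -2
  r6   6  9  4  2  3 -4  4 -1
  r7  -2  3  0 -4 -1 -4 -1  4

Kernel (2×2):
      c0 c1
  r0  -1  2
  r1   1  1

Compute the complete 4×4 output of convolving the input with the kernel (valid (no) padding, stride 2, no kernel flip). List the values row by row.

Output[0,0]: The receptive field on the input at this output position is [-2 -2 / 1 -1]. Elementwise product with the kernel and sum: -2·-1 + -2·2 + 1·1 + -1·1.
Output[0,1]: The receptive field on the input at this output position is [-3 9 / 0 0]. Elementwise product with the kernel and sum: -3·-1 + 9·2 + 0·1 + 0·1.

-2 21 10 -8
-5 7 28 6
9 3 26 1
13 -4 -16 -3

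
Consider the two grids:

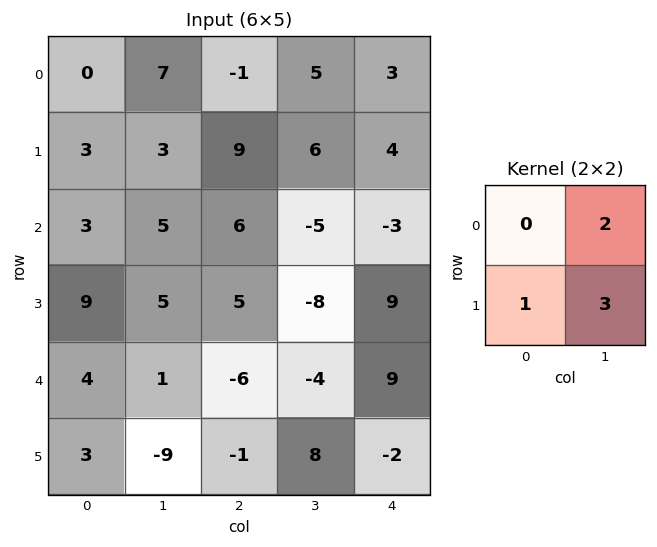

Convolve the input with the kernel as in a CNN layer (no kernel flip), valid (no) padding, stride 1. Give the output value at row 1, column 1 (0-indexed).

41

The receptive field on the input at this output position is [3 9 / 5 6]. Elementwise product with the kernel and sum: 9·2 + 5·1 + 6·3.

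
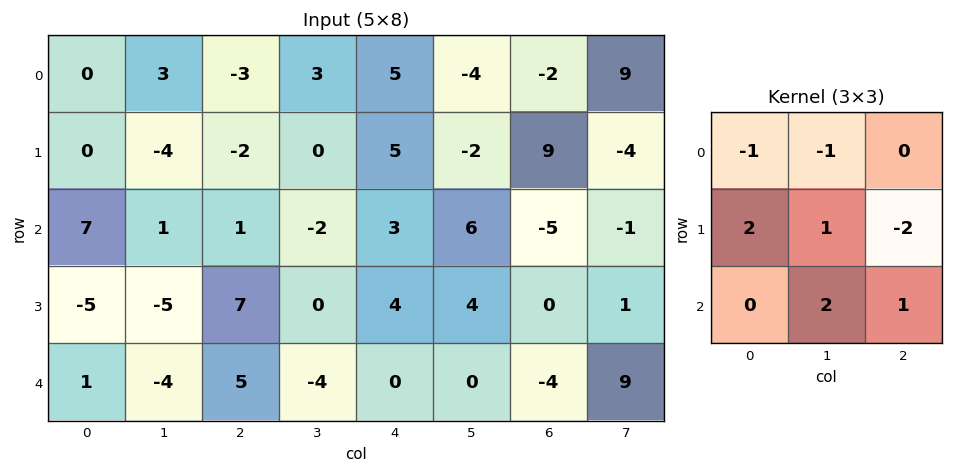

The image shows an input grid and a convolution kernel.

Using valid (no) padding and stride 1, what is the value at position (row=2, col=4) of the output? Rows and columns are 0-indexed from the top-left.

-1

The receptive field on the input at this output position is [3 6 -5 / 4 4 0 / 0 0 -4]. Elementwise product with the kernel and sum: 3·-1 + 6·-1 + 4·2 + 4·1 + 0·-2 + 0·2 + -4·1.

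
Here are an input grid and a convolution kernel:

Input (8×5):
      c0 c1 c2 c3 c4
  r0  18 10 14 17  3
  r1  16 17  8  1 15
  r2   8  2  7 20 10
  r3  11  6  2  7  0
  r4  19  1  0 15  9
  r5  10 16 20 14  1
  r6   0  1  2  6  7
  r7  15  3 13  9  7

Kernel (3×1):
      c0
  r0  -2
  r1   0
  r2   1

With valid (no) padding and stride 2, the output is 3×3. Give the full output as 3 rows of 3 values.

-28 -21 4
3 -14 -11
-38 2 -11

Output[0,0]: The receptive field on the input at this output position is [18 / 16 / 8]. Elementwise product with the kernel and sum: 18·-2 + 8·1.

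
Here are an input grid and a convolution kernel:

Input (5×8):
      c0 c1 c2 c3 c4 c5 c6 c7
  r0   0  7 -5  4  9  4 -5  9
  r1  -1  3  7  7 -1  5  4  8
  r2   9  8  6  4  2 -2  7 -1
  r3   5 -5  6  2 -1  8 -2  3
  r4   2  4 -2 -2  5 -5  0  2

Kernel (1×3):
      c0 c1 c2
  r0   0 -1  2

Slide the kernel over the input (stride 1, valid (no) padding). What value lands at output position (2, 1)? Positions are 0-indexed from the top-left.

2

The receptive field on the input at this output position is [8 6 4]. Elementwise product with the kernel and sum: 6·-1 + 4·2.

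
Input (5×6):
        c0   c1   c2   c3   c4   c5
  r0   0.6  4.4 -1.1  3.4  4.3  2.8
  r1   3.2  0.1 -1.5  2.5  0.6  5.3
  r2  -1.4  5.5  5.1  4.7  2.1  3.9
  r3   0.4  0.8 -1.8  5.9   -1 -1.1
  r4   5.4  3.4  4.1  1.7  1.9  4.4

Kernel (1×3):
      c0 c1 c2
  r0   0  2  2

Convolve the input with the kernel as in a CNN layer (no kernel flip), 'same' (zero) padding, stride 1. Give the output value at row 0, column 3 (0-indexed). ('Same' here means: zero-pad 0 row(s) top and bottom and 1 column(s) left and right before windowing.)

The receptive field on the zero-padded input at this output position is [-1.1 3.4 4.3]. Elementwise product with the kernel and sum: 3.4·2 + 4.3·2.

15.4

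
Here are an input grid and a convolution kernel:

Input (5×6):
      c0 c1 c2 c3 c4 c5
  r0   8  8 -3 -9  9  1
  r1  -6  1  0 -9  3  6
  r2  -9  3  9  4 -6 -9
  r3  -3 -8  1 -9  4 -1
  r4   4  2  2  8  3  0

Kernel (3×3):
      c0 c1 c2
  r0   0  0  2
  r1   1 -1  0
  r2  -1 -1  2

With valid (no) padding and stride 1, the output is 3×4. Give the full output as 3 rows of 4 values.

Output[0,0]: The receptive field on the input at this output position is [8 8 -3 / -6 1 0 / -9 3 9]. Elementwise product with the kernel and sum: -3·2 + -6·1 + 1·-1 + -9·-1 + 3·-1 + 9·2.
Output[0,1]: The receptive field on the input at this output position is [8 -3 -9 / 1 0 -9 / 3 9 4]. Elementwise product with the kernel and sum: -9·2 + 1·1 + 0·-1 + 3·-1 + 9·-1 + 4·2.

11 -21 2 -26
1 -35 27 25
21 11 -6 -42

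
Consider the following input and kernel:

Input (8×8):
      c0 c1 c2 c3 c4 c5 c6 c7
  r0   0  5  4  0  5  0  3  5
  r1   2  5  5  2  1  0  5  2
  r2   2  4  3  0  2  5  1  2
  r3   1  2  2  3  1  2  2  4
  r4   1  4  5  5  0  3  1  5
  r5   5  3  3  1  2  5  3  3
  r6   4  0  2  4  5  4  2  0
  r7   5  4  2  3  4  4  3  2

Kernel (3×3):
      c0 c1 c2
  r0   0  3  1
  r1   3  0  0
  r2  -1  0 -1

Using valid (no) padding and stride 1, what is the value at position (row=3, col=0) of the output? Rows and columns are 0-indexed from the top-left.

3

The receptive field on the input at this output position is [1 2 2 / 1 4 5 / 5 3 3]. Elementwise product with the kernel and sum: 2·3 + 2·1 + 1·3 + 5·-1 + 3·-1.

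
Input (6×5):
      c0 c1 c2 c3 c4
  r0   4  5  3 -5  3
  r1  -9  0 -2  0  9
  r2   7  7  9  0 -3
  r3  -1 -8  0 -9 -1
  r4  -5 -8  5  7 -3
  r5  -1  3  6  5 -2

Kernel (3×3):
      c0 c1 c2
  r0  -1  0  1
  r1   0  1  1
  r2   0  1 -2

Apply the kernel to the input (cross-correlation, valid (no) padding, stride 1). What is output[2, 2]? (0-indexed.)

The receptive field on the input at this output position is [9 0 -3 / 0 -9 -1 / 5 7 -3]. Elementwise product with the kernel and sum: 9·-1 + -3·1 + -9·1 + -1·1 + 7·1 + -3·-2.

-9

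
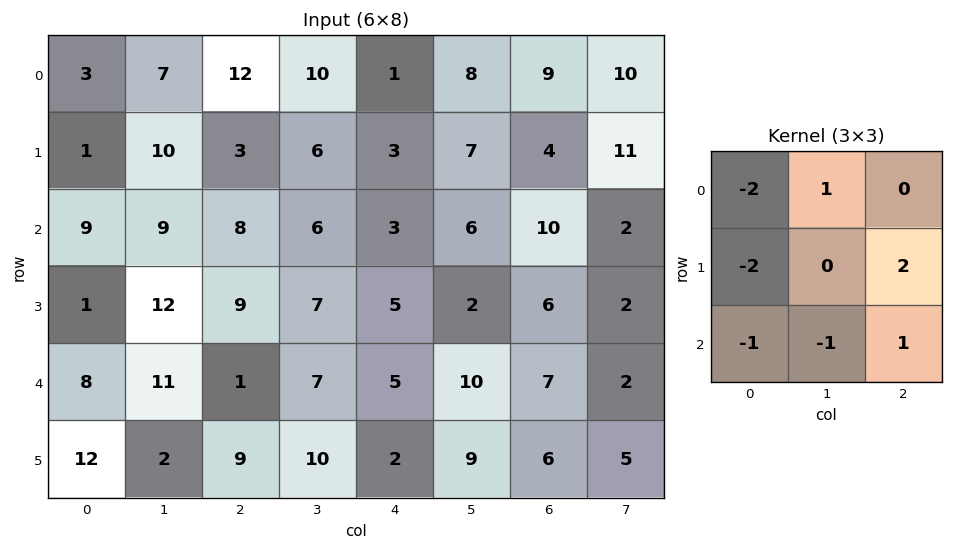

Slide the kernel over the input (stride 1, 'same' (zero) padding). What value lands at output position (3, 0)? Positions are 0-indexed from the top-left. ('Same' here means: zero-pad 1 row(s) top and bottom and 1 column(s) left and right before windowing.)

The receptive field on the zero-padded input at this output position is [0 9 9 / 0 1 12 / 0 8 11]. Elementwise product with the kernel and sum: 0·-2 + 9·1 + 0·-2 + 12·2 + 0·-1 + 8·-1 + 11·1.

36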